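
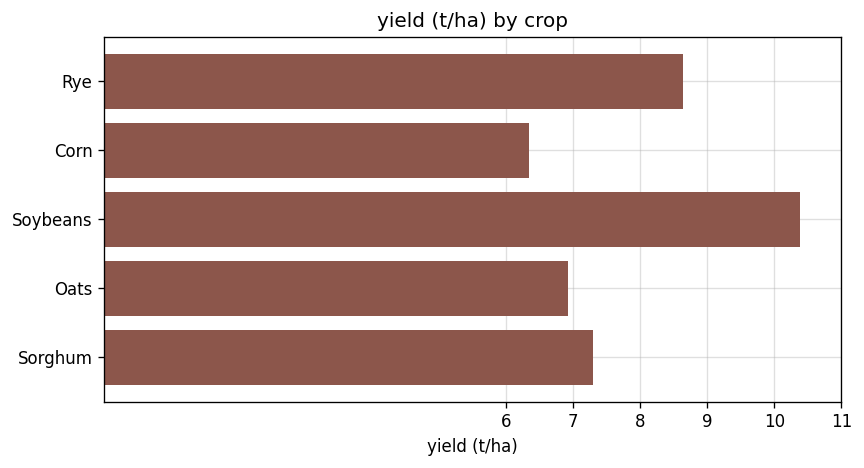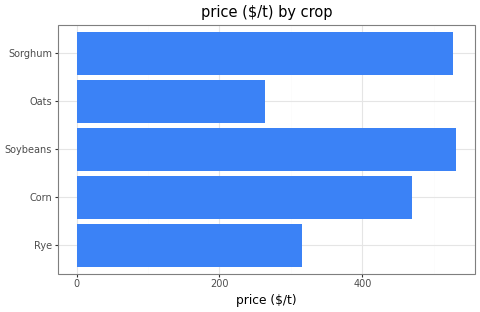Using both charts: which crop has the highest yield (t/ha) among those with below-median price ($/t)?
Chart 2 median price ($/t) ≈ 450; below-median crops: Rye, Oats. Among those, Rye has the highest yield (t/ha) (≈ 9).

Rye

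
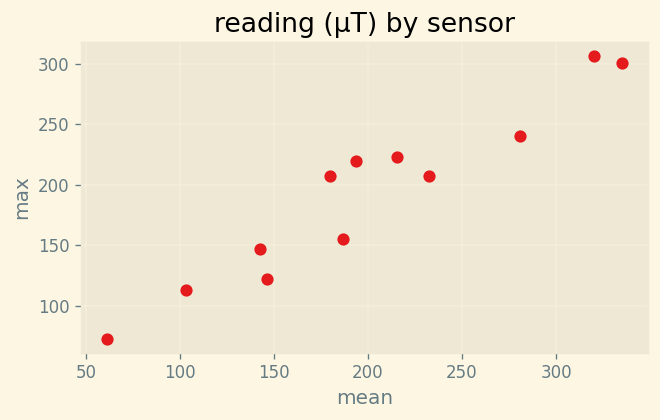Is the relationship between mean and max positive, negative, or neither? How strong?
positive, strong

Points are positively correlated; strong (|r| ≈ 1.0).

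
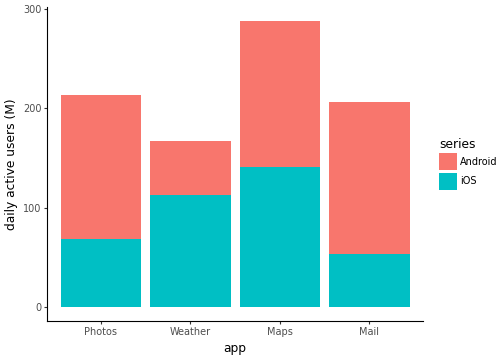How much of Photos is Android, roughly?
Android top ≈ 225, bottom ≈ 75; segment ≈ 150.

≈ 150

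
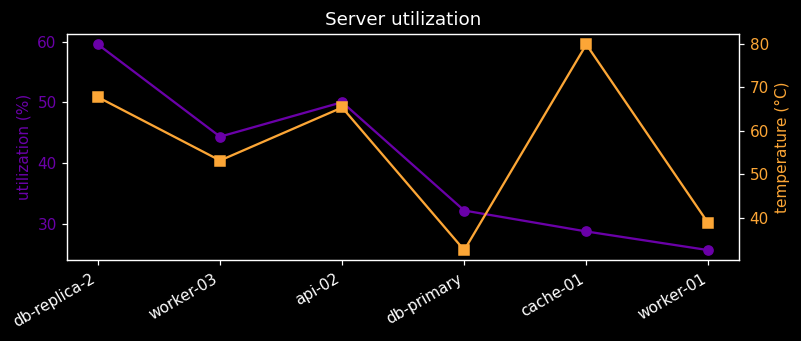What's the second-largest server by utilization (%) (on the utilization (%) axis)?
api-02

Top 3 (on the utilization (%) axis): db-replica-2 ≈ 60, api-02 ≈ 50, worker-03 ≈ 45.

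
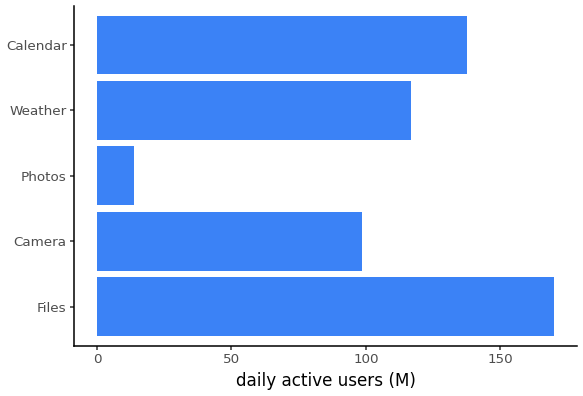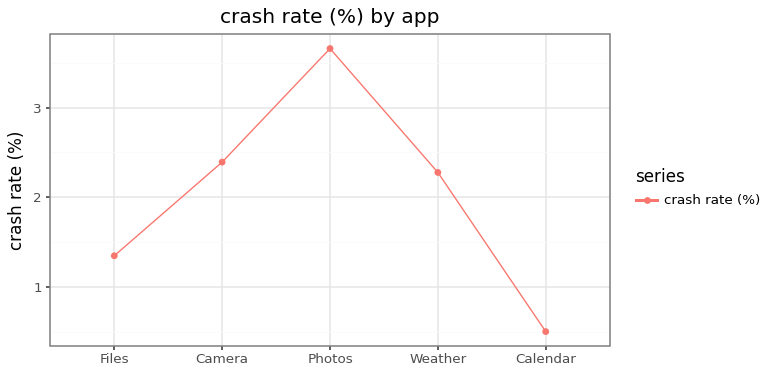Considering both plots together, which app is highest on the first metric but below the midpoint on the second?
Chart 2 median crash rate (%) ≈ 2.5; below-median apps: Files, Calendar. Among those, Files has the highest daily active users (M) (≈ 180).

Files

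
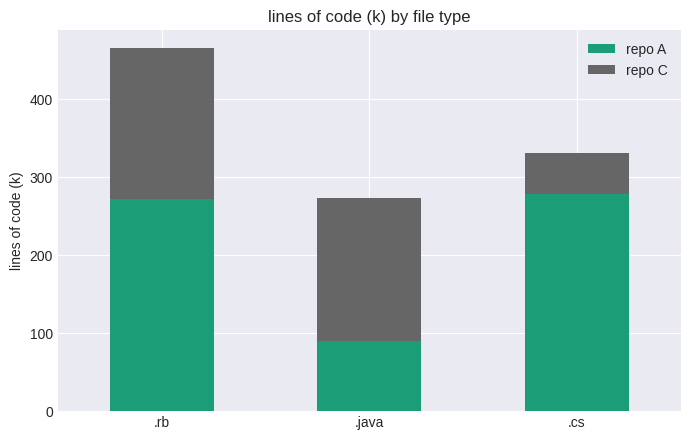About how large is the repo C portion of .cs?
≈ 50

repo C top ≈ 350, bottom ≈ 300; segment ≈ 50.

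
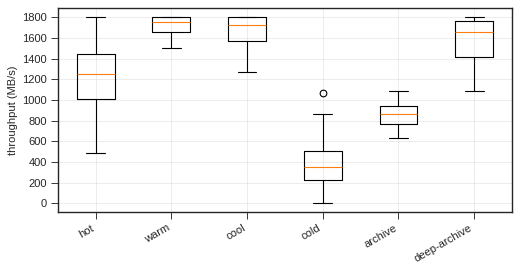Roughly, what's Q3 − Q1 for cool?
≈ 200

Q3 ≈ 1800, Q1 ≈ 1600; IQR ≈ 200.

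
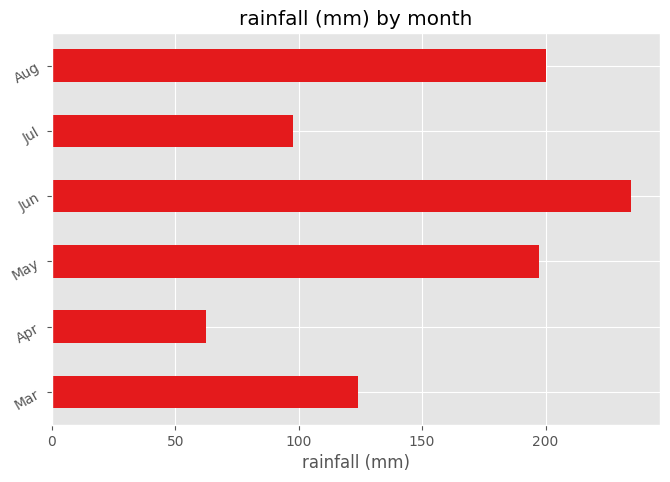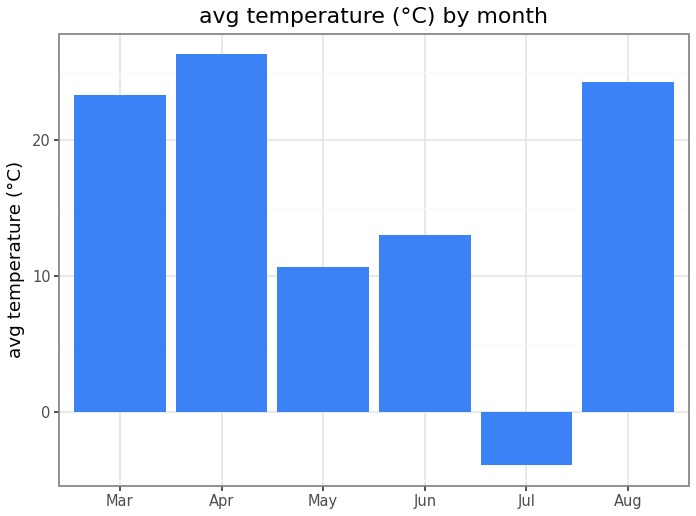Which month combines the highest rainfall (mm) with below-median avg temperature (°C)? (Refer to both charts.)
Jun

Chart 2 median avg temperature (°C) ≈ 20; below-median months: May, Jun, Jul. Among those, Jun has the highest rainfall (mm) (≈ 225).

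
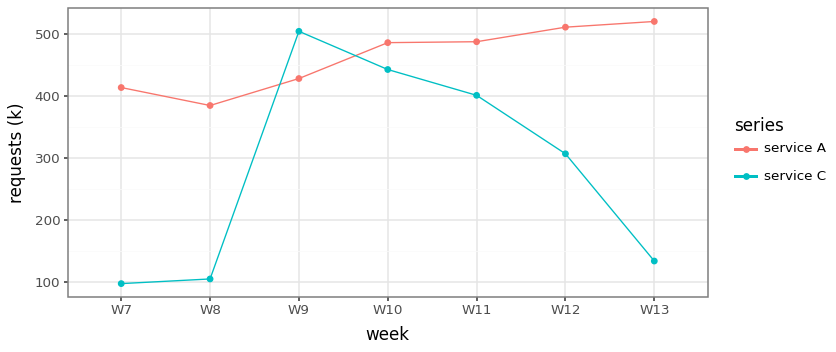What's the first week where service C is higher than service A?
W9

W8: service C ≈ 100 vs service A ≈ 400 (not yet); W9: service C ≈ 500 vs service A ≈ 450 (first crossover).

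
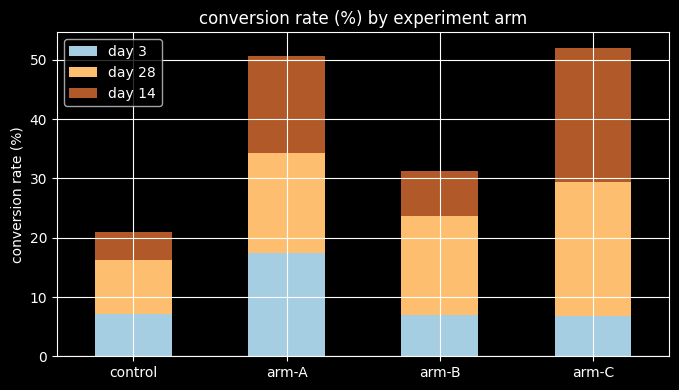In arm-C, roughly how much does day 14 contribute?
≈ 20

day 14 top ≈ 50, bottom ≈ 30; segment ≈ 20.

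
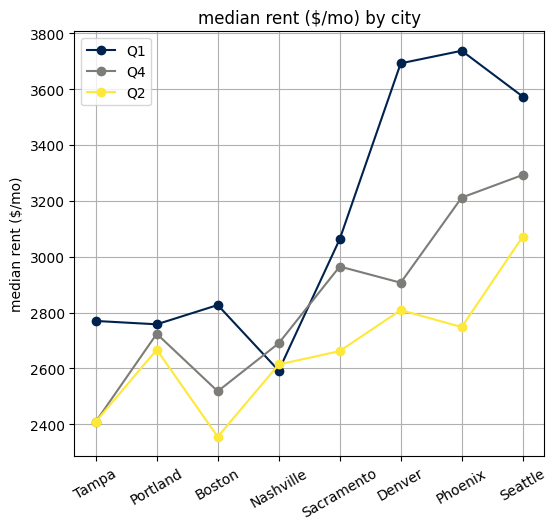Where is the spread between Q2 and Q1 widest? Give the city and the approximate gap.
Phoenix, ≈ 1000 $/mo

Phoenix: Q2 ≈ 2800, Q1 ≈ 3800 → gap ≈ 1000. Next-largest (Denver) is only ≈ 800.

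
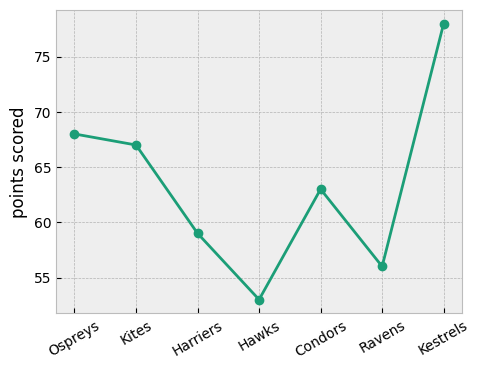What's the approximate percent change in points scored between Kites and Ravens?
≈ -15.4%

Kites ≈ 65, Ravens ≈ 55; (55 − 65) / 65 ≈ -15.4%.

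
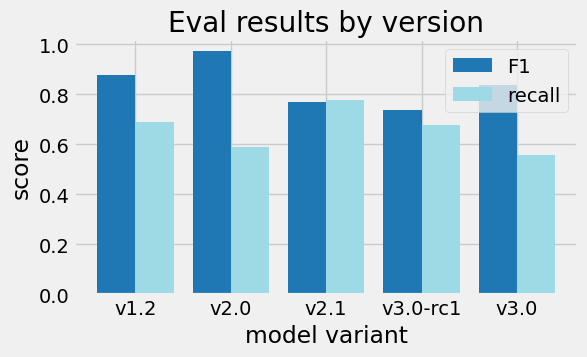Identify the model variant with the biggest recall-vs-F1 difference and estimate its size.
v2.0: recall ≈ 0.6, F1 ≈ 1.0 → gap ≈ 0.4. Next-largest (v3.0) is only ≈ 0.2.

v2.0, ≈ 0.4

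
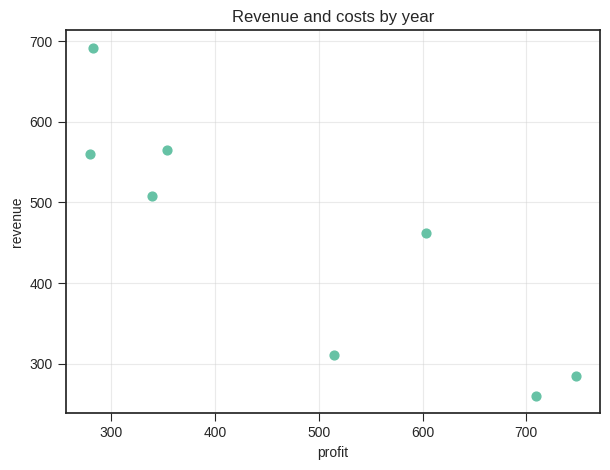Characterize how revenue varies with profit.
negative, strong

Points are negatively correlated; strong (|r| ≈ 0.9).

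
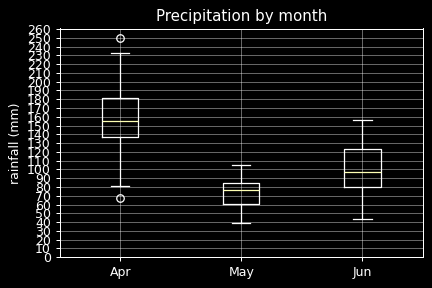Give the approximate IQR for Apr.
≈ 40

Q3 ≈ 180, Q1 ≈ 140; IQR ≈ 40.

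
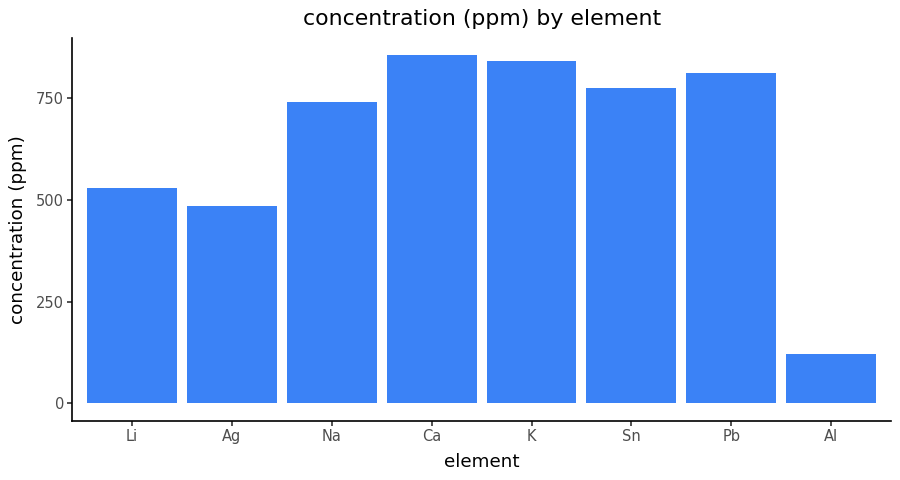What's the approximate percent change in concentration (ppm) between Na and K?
≈ +14.3%

Na ≈ 700, K ≈ 800; (800 − 700) / 700 ≈ +14.3%.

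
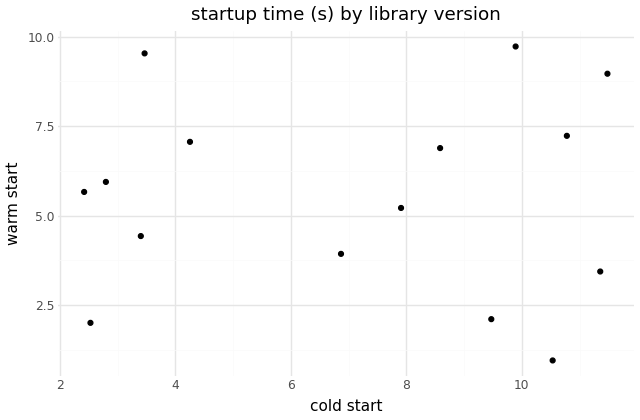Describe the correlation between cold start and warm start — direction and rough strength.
Points are roughly uncorrelated; weak (|r| ≈ 0.0).

no clear correlation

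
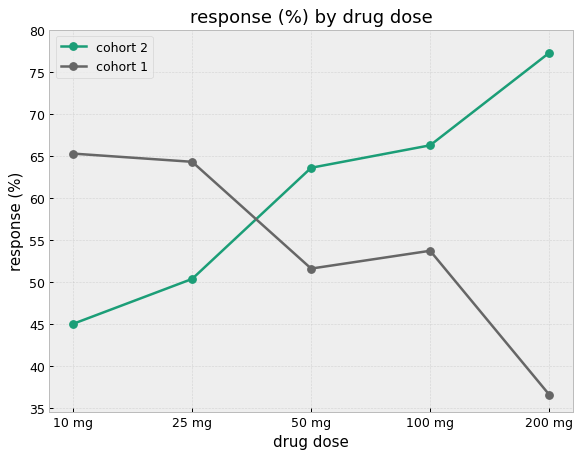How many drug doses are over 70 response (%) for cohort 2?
1

Above 70: 200 mg.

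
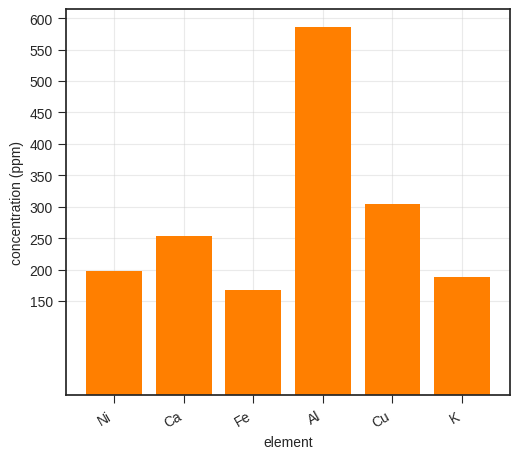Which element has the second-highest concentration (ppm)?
Cu

Top 3: Al ≈ 600, Cu ≈ 300, Ca ≈ 250.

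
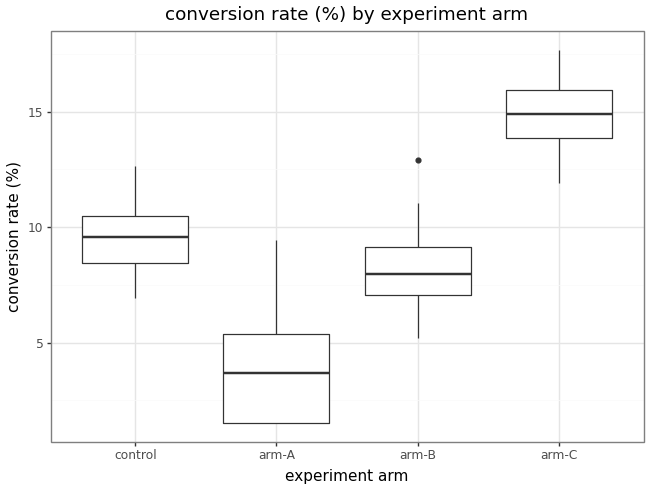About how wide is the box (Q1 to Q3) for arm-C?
Q3 ≈ 16, Q1 ≈ 14; IQR ≈ 2.

≈ 2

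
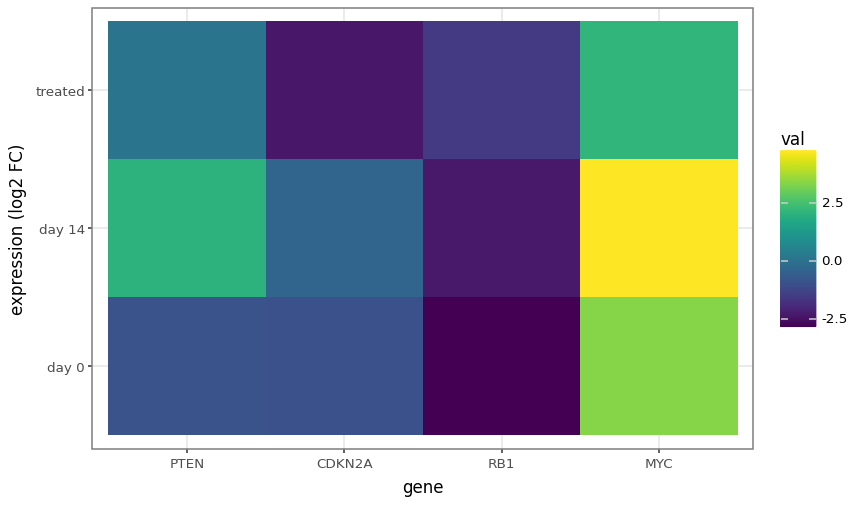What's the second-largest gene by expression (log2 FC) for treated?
PTEN

Top 3 for treated: MYC ≈ 2, PTEN ≈ 0, RB1 ≈ -2.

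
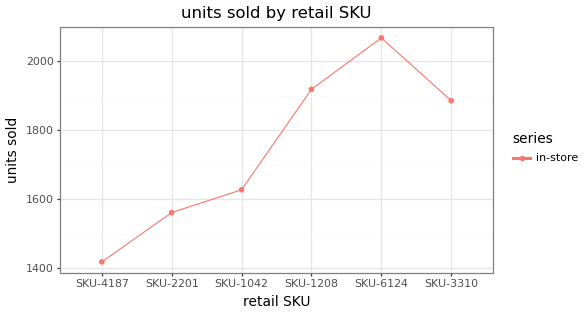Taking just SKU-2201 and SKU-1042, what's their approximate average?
(1600 + 1600) / 2 ≈ 1600.

≈ 1600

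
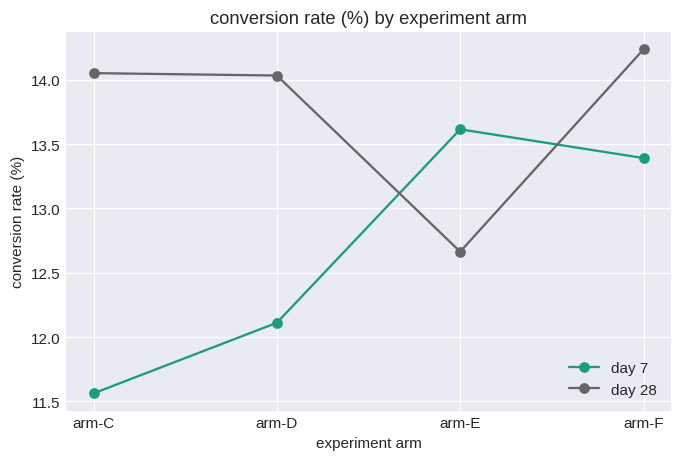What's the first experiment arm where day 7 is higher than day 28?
arm-E

arm-D: day 7 ≈ 12.0 vs day 28 ≈ 14.0 (not yet); arm-E: day 7 ≈ 13.5 vs day 28 ≈ 12.5 (first crossover).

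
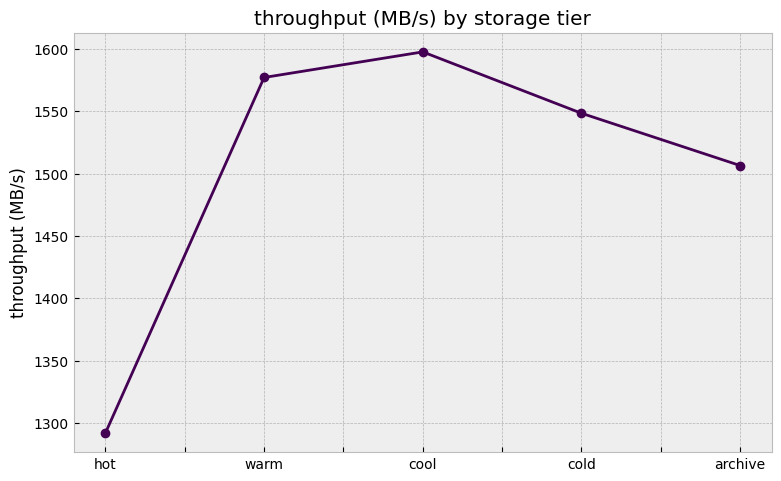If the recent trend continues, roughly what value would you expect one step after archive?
Last three: 1600, 1550, 1500 → slope ≈ -50/step → next ≈ 1450.

≈ 1450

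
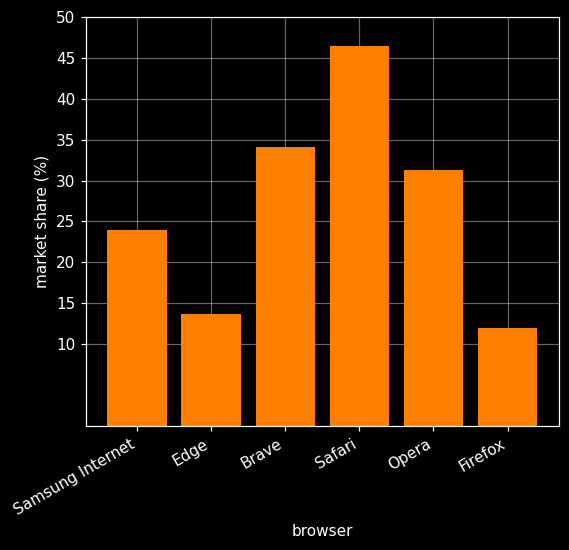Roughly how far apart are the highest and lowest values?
Max Safari ≈ 45, min Firefox ≈ 10; range ≈ 35.

≈ 35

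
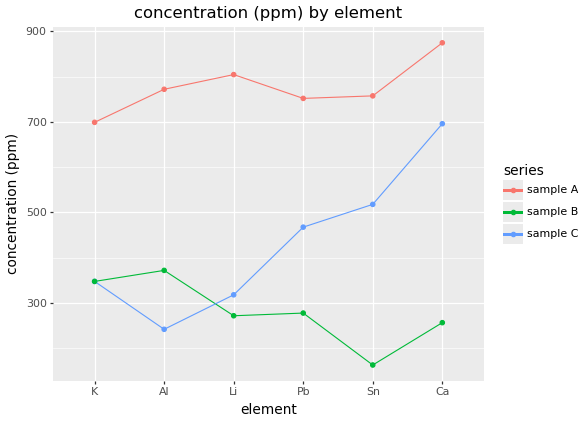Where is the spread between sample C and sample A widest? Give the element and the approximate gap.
Al: sample C ≈ 200, sample A ≈ 800 → gap ≈ 600. Next-largest (Li) is only ≈ 500.

Al, ≈ 600 ppm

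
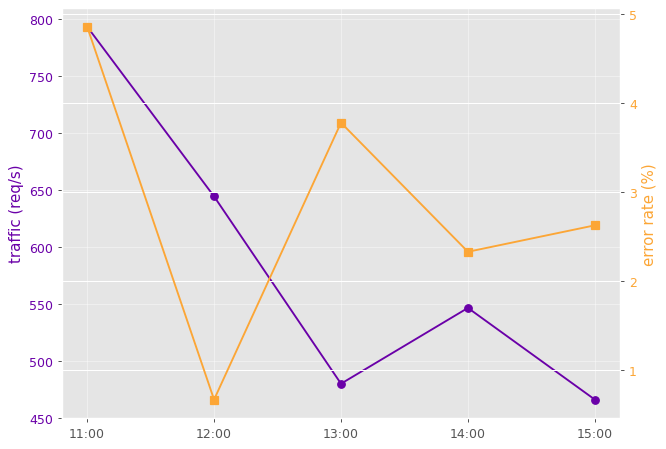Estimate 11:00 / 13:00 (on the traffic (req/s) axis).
≈ 1.6×

11:00 ≈ 800, 13:00 ≈ 500; 800/500 ≈ 1.6.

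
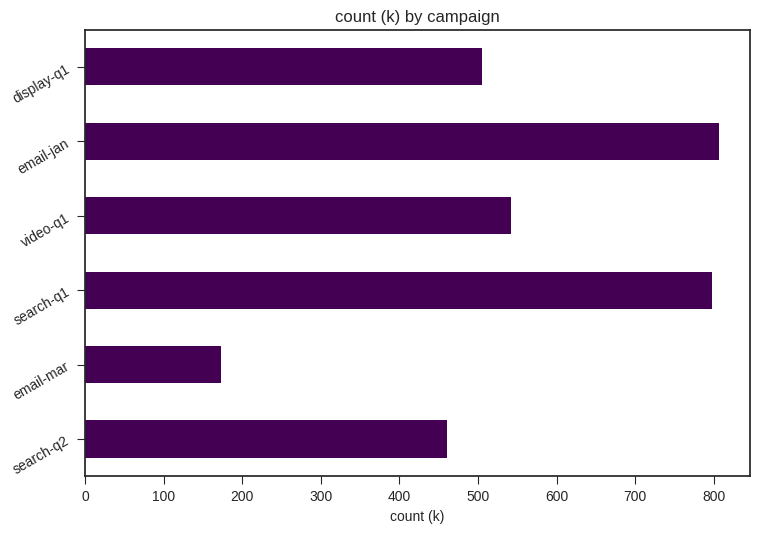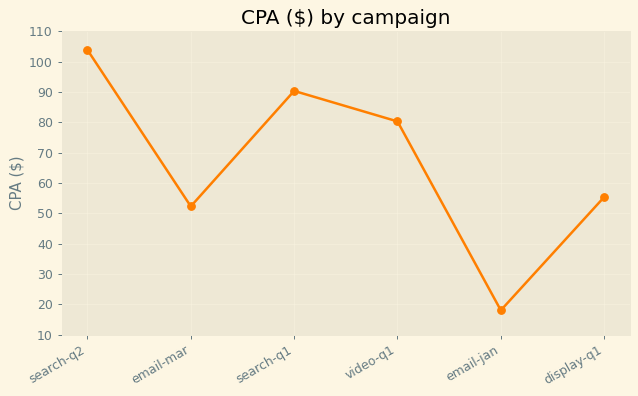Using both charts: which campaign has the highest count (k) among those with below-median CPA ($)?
Chart 2 median CPA ($) ≈ 70; below-median campaigns: email-mar, email-jan, display-q1. Among those, email-jan has the highest count (k) (≈ 800).

email-jan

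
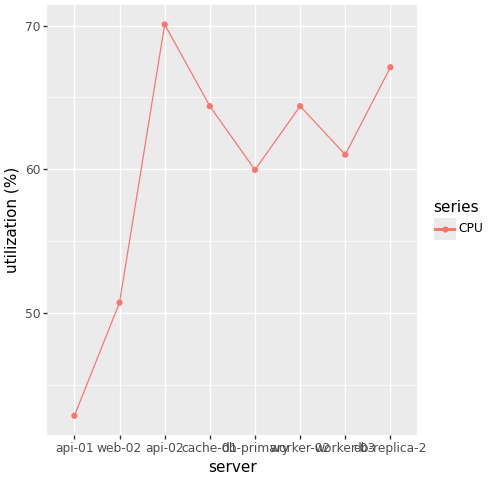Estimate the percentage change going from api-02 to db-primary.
≈ -14.3%

api-02 ≈ 70, db-primary ≈ 60; (60 − 70) / 70 ≈ -14.3%.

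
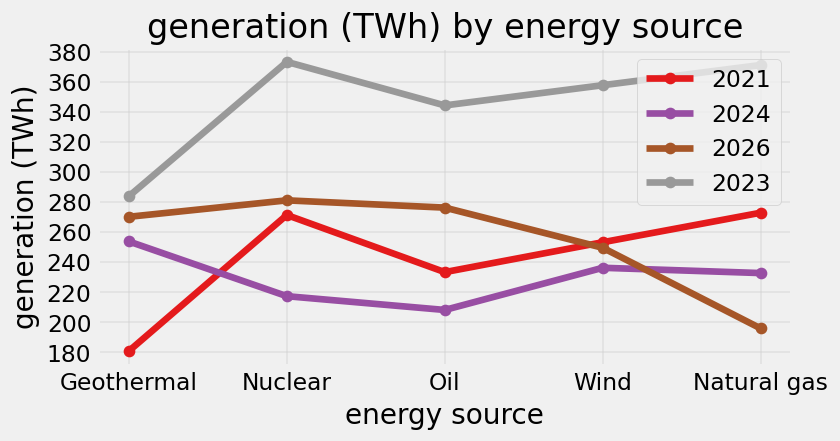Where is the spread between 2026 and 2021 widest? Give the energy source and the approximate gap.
Geothermal: 2026 ≈ 280, 2021 ≈ 180 → gap ≈ 100. Next-largest (Natural gas) is only ≈ 80.

Geothermal, ≈ 100 TWh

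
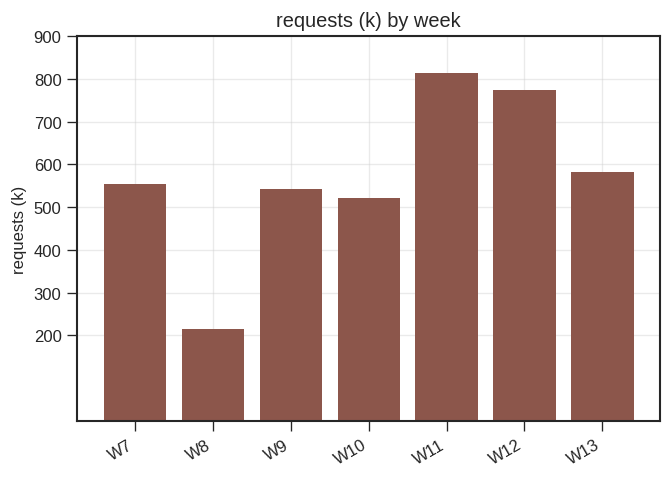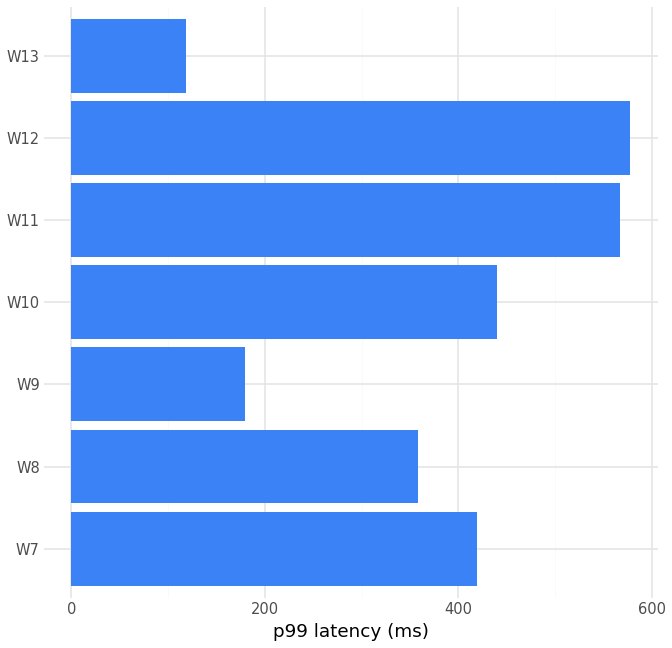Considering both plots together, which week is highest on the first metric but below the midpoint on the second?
W13

Chart 2 median p99 latency (ms) ≈ 400; below-median weeks: W8, W9, W13. Among those, W13 has the highest requests (k) (≈ 600).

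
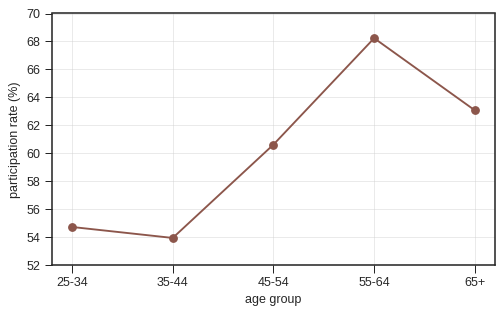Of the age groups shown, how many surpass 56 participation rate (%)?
3

Above 56: 45-54, 55-64, 65+.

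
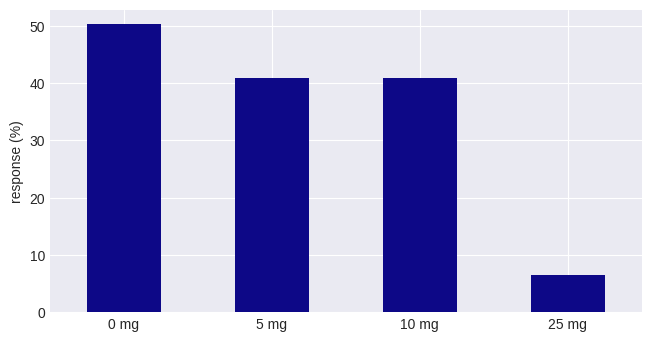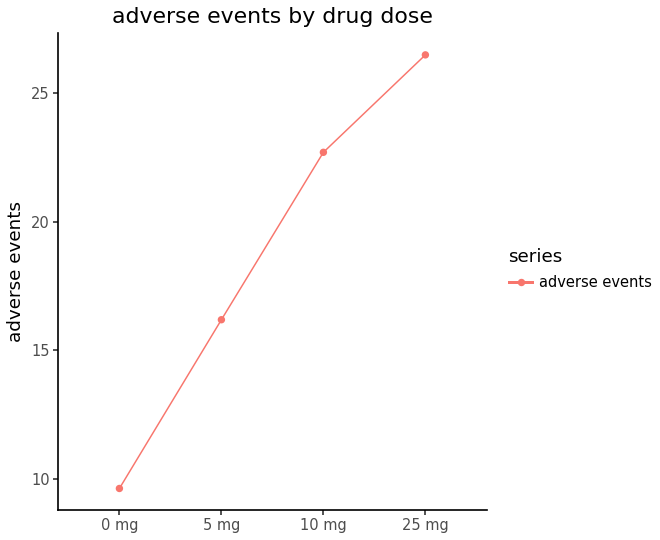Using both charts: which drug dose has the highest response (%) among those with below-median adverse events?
0 mg

Chart 2 median adverse events ≈ 20; below-median drug doses: 0 mg, 5 mg. Among those, 0 mg has the highest response (%) (≈ 50).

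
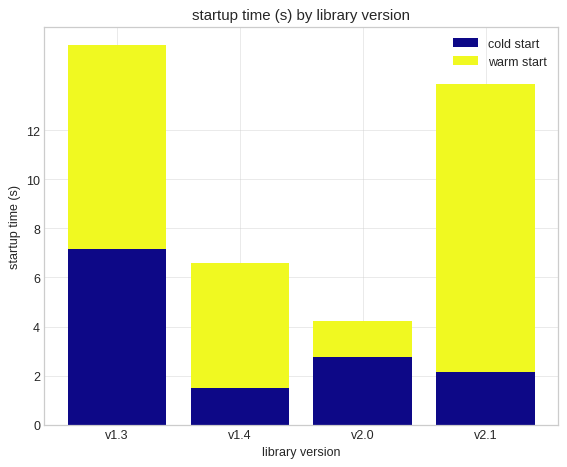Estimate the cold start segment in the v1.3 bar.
≈ 8

cold start top ≈ 8, bottom ≈ 0; segment ≈ 8.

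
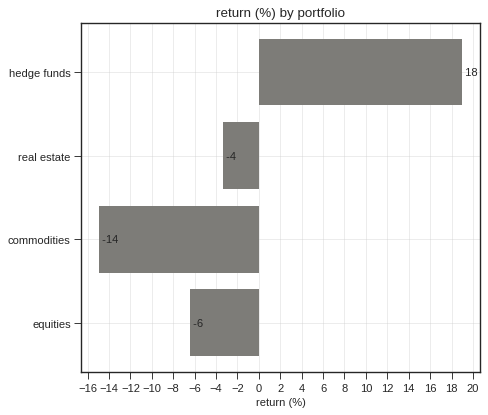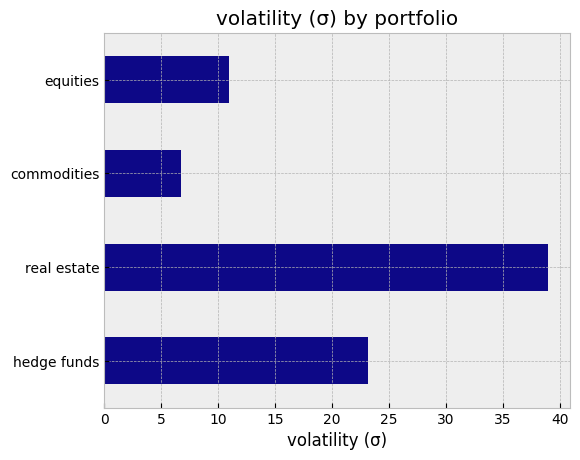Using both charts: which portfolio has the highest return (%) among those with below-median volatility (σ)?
Chart 2 median volatility (σ) ≈ 15; below-median portfolios: commodities, equities. Among those, equities has the highest return (%) (≈ -6).

equities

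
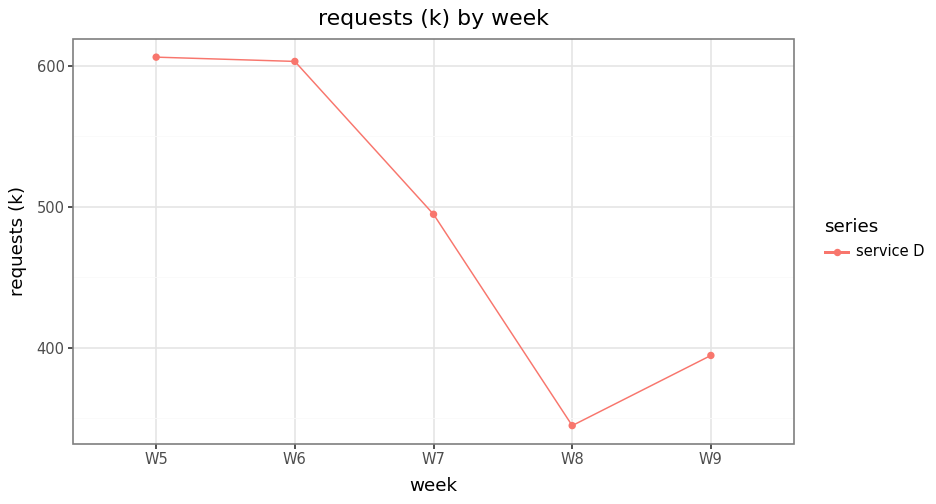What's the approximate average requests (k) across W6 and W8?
≈ 475

(600 + 350) / 2 ≈ 475.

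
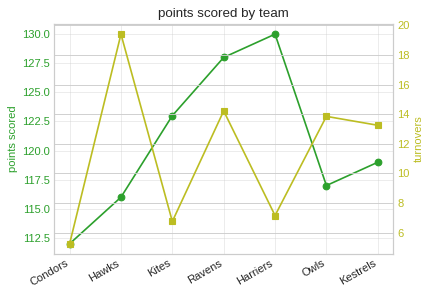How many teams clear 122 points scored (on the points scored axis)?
Above 122: Kites, Ravens, Harriers.

3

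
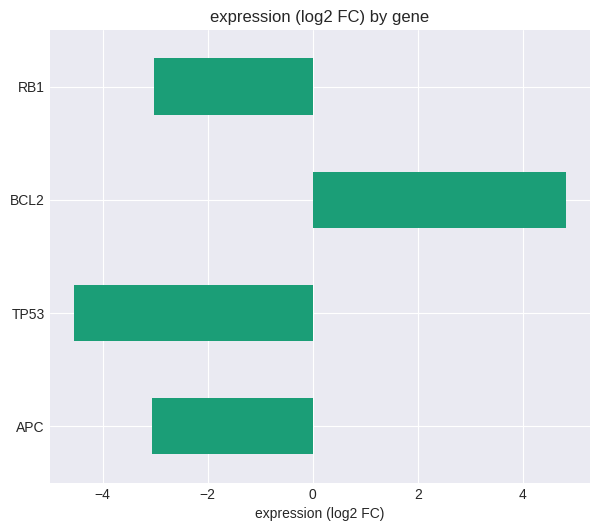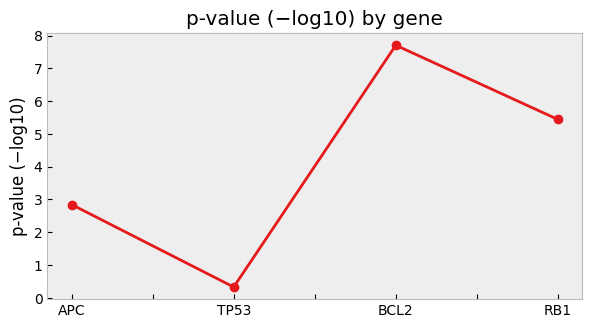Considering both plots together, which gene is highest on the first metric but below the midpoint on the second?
Chart 2 median p-value (−log10) ≈ 4; below-median genes: APC, TP53. Among those, APC has the highest expression (log2 FC) (≈ -3).

APC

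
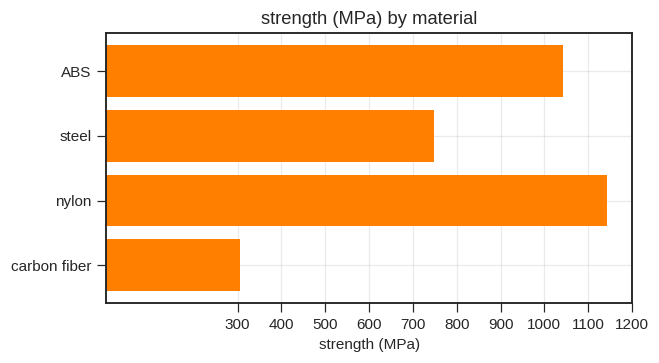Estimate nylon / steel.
≈ 1.57×

nylon ≈ 1100, steel ≈ 700; 1100/700 ≈ 1.57.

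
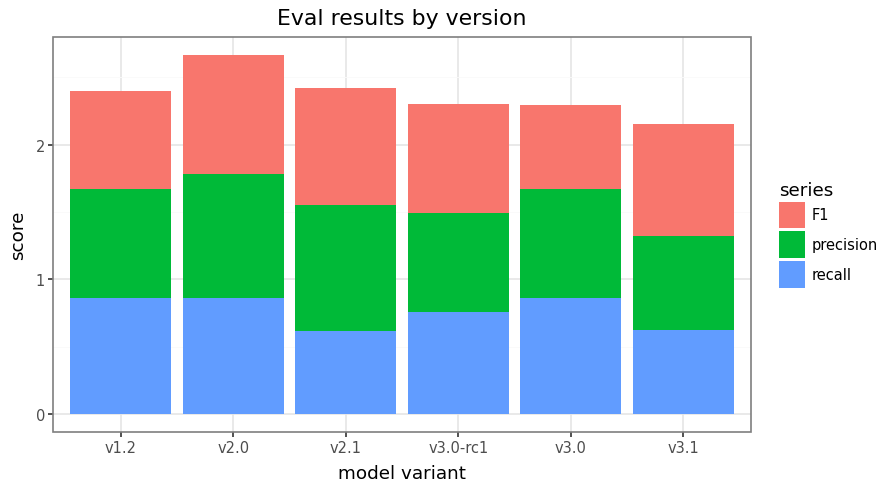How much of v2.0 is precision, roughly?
precision top ≈ 2.0, bottom ≈ 1.0; segment ≈ 1.0.

≈ 1.0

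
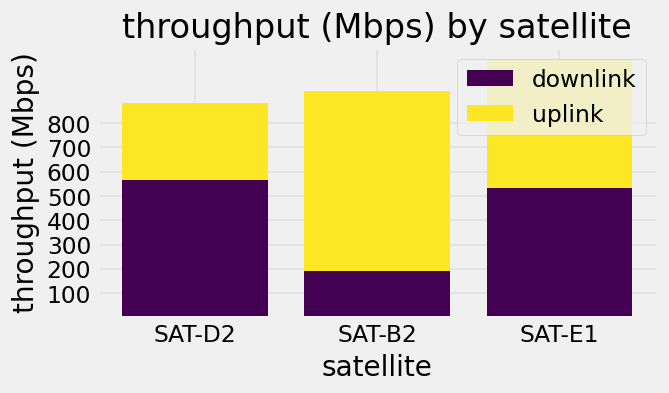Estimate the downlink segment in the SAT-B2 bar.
≈ 200

downlink top ≈ 200, bottom ≈ 0; segment ≈ 200.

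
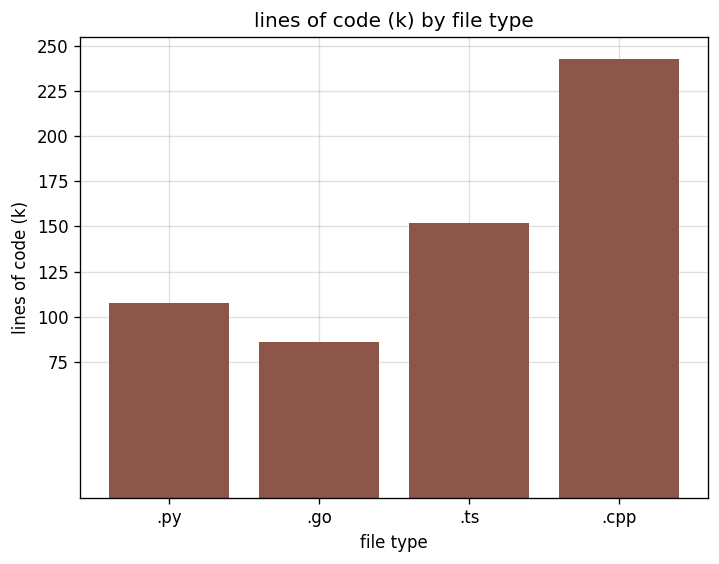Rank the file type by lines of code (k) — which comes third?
.py

Top 4: .cpp ≈ 250, .ts ≈ 150, .py ≈ 100, .go ≈ 75.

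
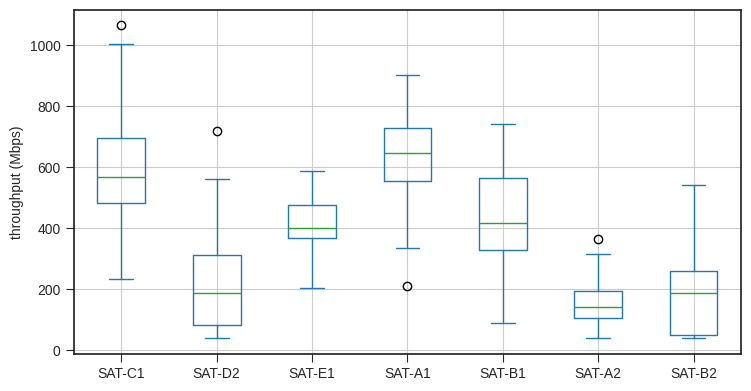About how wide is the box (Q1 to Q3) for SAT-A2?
≈ 100

Q3 ≈ 200, Q1 ≈ 100; IQR ≈ 100.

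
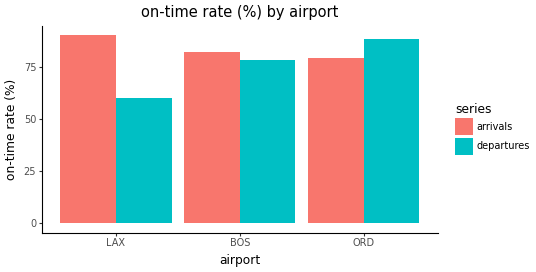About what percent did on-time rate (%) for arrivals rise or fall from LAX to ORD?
≈ -11.1%

LAX ≈ 90, ORD ≈ 80; (80 − 90) / 90 ≈ -11.1%.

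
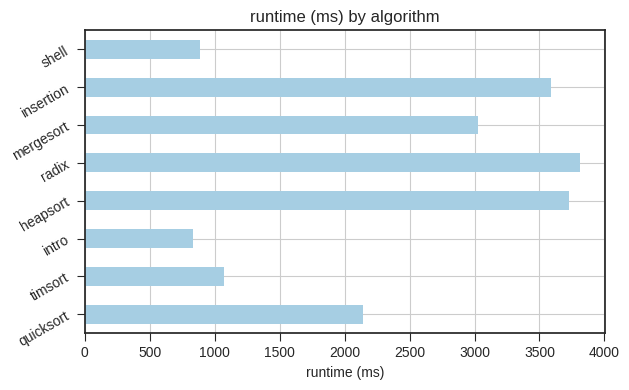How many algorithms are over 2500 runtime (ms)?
4

Above 2500: heapsort, radix, mergesort, insertion.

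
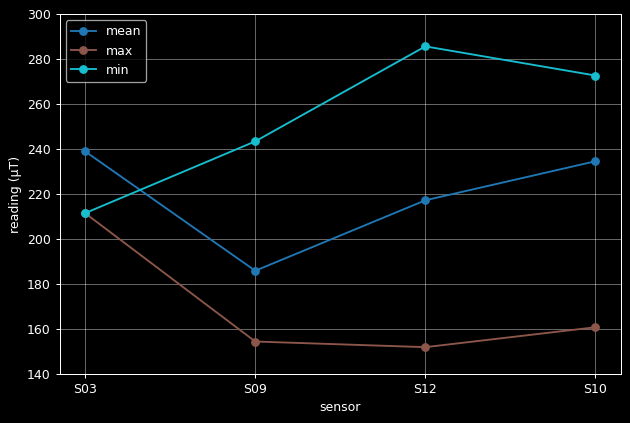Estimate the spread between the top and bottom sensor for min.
≈ 60

Max S12 ≈ 280, min S03 ≈ 220; range ≈ 60.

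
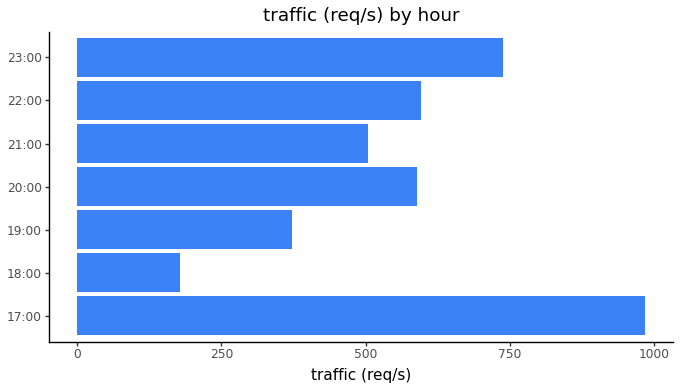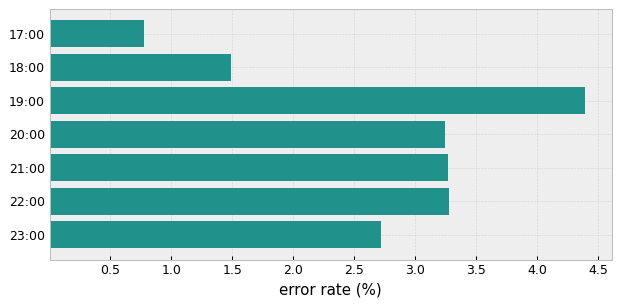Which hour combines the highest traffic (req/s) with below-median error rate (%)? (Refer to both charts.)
17:00

Chart 2 median error rate (%) ≈ 3; below-median hours: 17:00, 18:00, 23:00. Among those, 17:00 has the highest traffic (req/s) (≈ 1000).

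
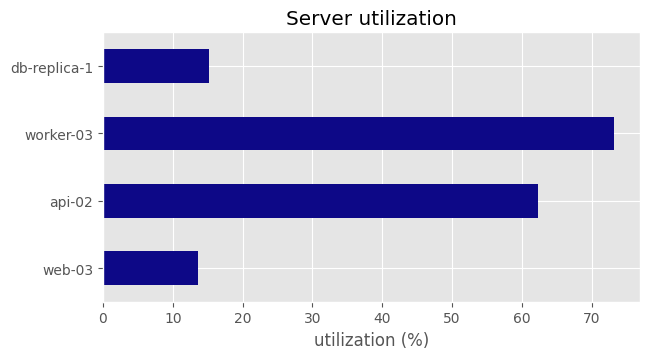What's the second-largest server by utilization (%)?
Top 3: worker-03 ≈ 70, api-02 ≈ 60, db-replica-1 ≈ 20.

api-02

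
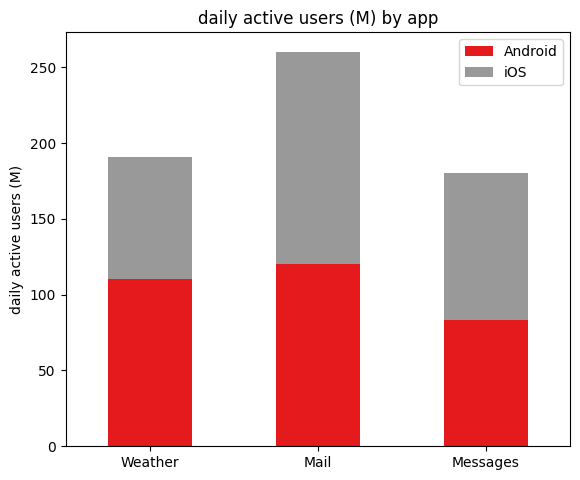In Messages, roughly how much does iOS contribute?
iOS top ≈ 175, bottom ≈ 75; segment ≈ 100.

≈ 100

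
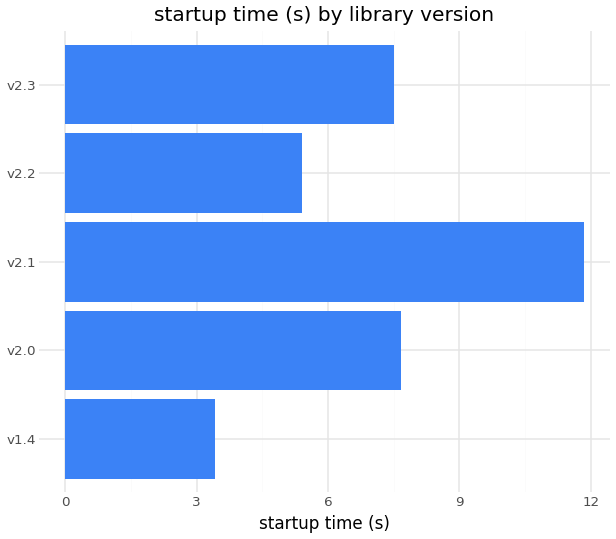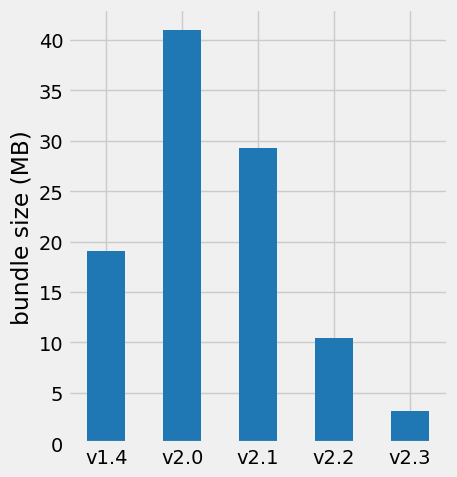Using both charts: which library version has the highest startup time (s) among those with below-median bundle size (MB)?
v2.3

Chart 2 median bundle size (MB) ≈ 20; below-median library versions: v2.2, v2.3. Among those, v2.3 has the highest startup time (s) (≈ 8).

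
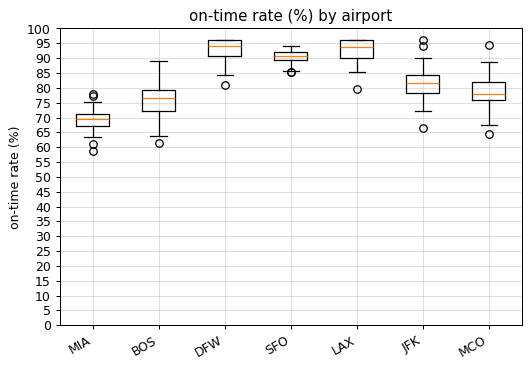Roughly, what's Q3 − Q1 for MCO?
Q3 ≈ 80, Q1 ≈ 75; IQR ≈ 5.

≈ 5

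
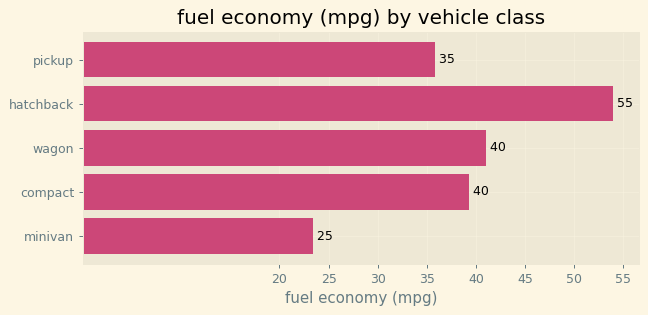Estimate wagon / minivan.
≈ 1.6×

wagon ≈ 40, minivan ≈ 25; 40/25 ≈ 1.6.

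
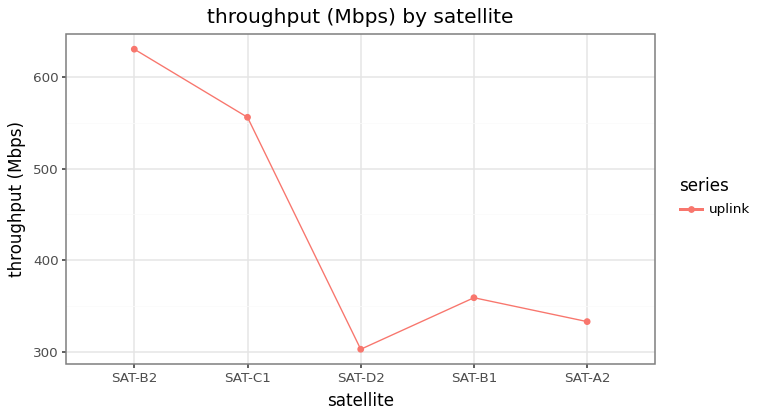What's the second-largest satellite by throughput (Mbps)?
SAT-C1

Top 3: SAT-B2 ≈ 650, SAT-C1 ≈ 550, SAT-B1 ≈ 350.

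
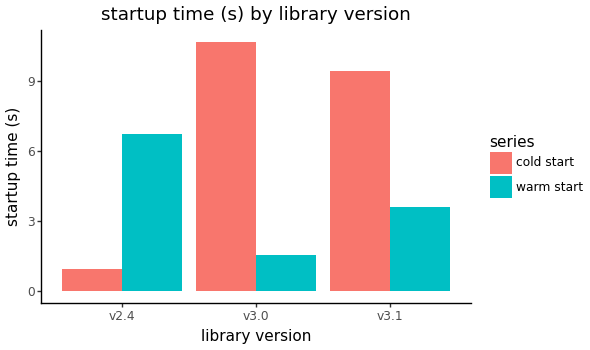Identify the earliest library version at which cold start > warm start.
v2.4: cold start ≈ 1 vs warm start ≈ 7 (not yet); v3.0: cold start ≈ 11 vs warm start ≈ 2 (first crossover).

v3.0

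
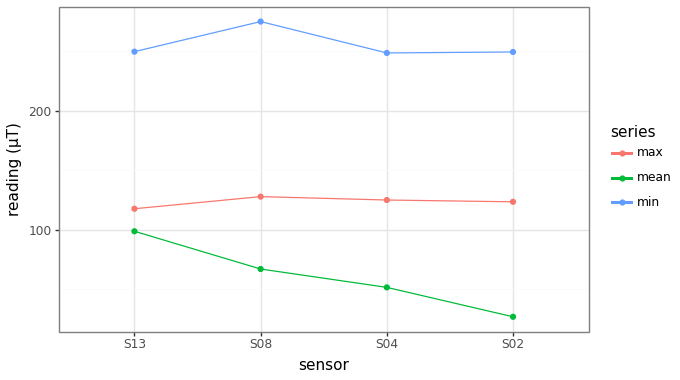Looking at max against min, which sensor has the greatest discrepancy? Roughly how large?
S08: max ≈ 125, min ≈ 275 → gap ≈ 150. Next-largest (S13) is only ≈ 125.

S08, ≈ 150 µT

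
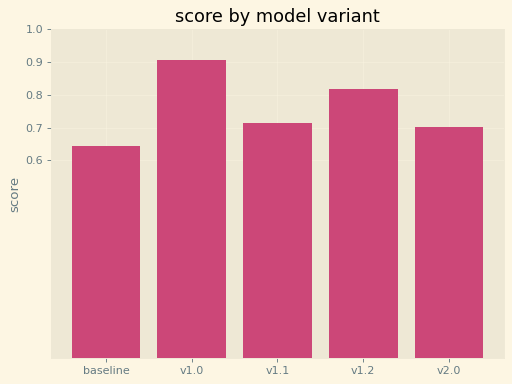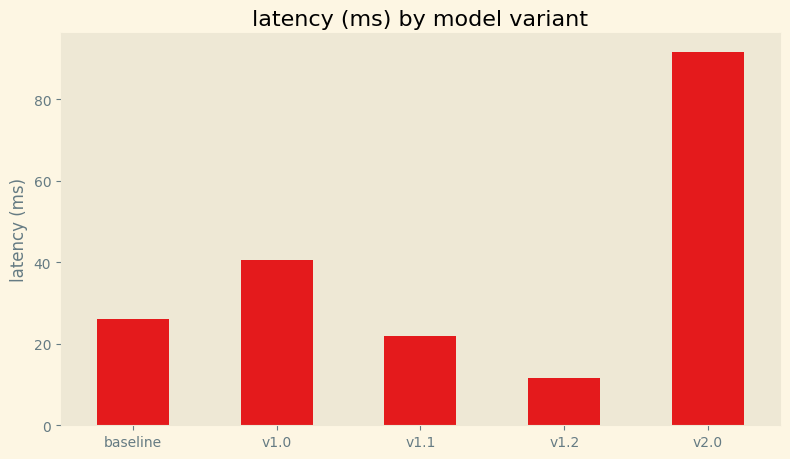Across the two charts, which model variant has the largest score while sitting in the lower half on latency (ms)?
Chart 2 median latency (ms) ≈ 30; below-median model variants: v1.1, v1.2. Among those, v1.2 has the highest score (≈ 0.8).

v1.2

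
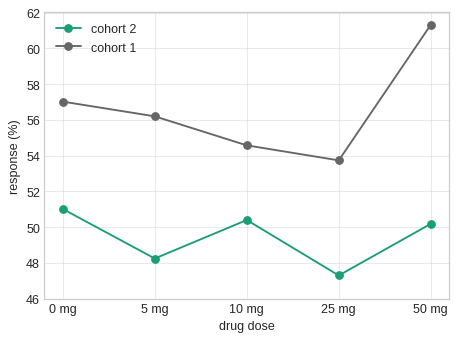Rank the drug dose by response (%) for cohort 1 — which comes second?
0 mg

Top 3 for cohort 1: 50 mg ≈ 62, 0 mg ≈ 58, 5 mg ≈ 56.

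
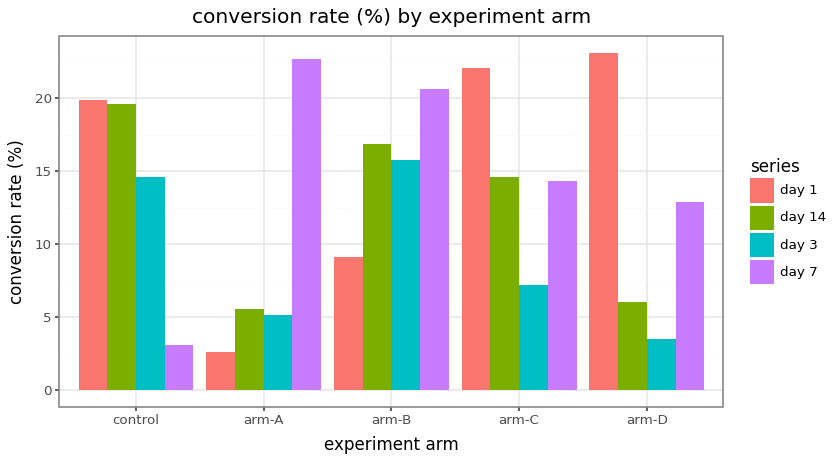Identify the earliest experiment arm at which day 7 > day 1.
arm-A

control: day 7 ≈ 4 vs day 1 ≈ 20 (not yet); arm-A: day 7 ≈ 22 vs day 1 ≈ 2 (first crossover).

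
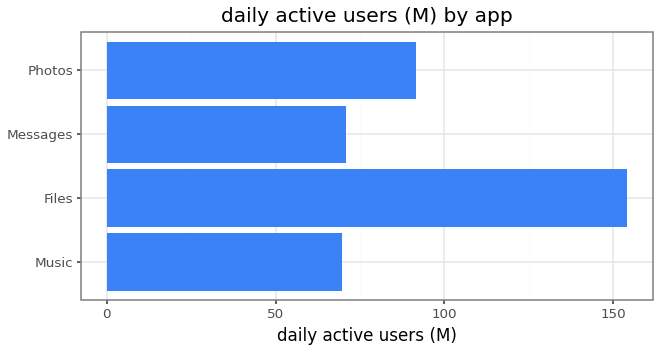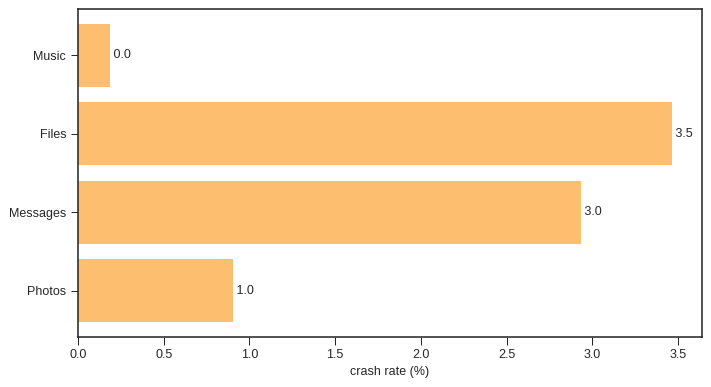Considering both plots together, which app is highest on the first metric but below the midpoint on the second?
Chart 2 median crash rate (%) ≈ 2; below-median apps: Music, Photos. Among those, Photos has the highest daily active users (M) (≈ 100).

Photos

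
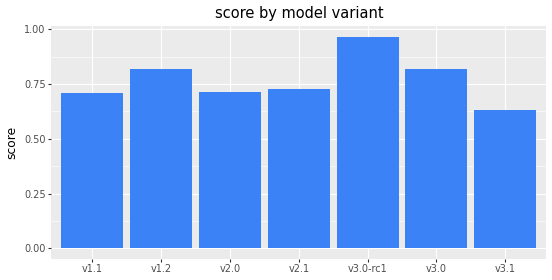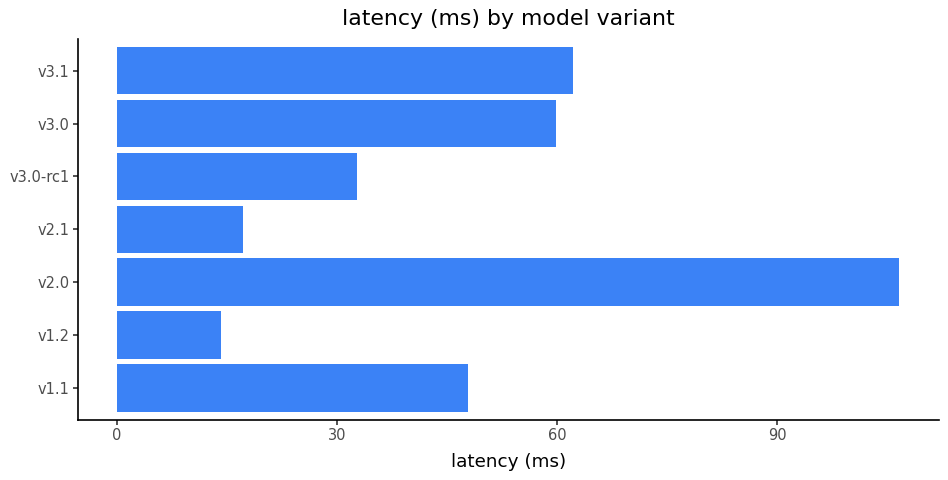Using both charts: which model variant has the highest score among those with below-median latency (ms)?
v3.0-rc1

Chart 2 median latency (ms) ≈ 50; below-median model variants: v1.2, v2.1, v3.0-rc1. Among those, v3.0-rc1 has the highest score (≈ 1).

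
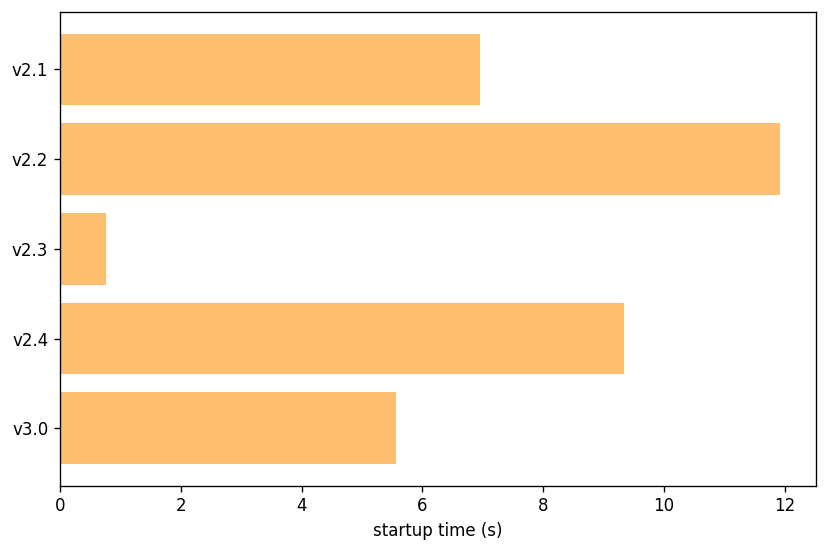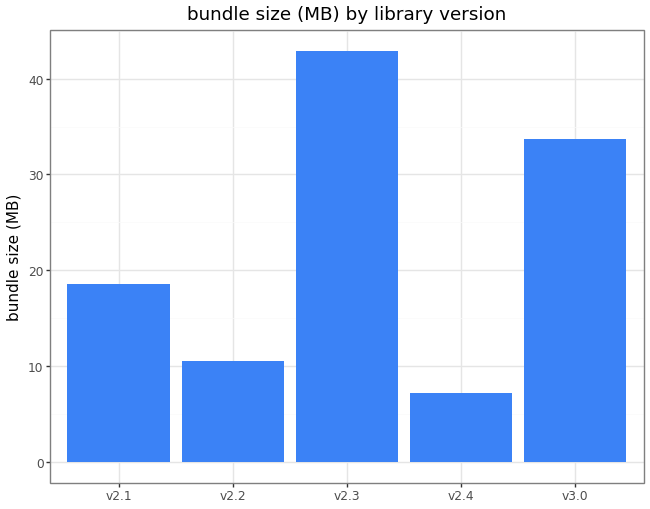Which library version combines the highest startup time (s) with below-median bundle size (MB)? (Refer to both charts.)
v2.2

Chart 2 median bundle size (MB) ≈ 20; below-median library versions: v2.2, v2.4. Among those, v2.2 has the highest startup time (s) (≈ 12).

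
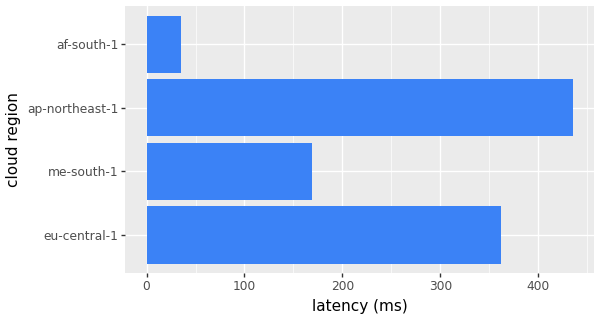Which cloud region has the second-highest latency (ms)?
eu-central-1

Top 3: ap-northeast-1 ≈ 450, eu-central-1 ≈ 350, me-south-1 ≈ 150.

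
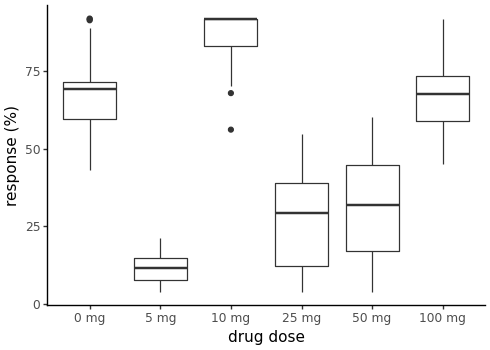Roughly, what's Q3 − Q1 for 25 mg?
≈ 30

Q3 ≈ 40, Q1 ≈ 10; IQR ≈ 30.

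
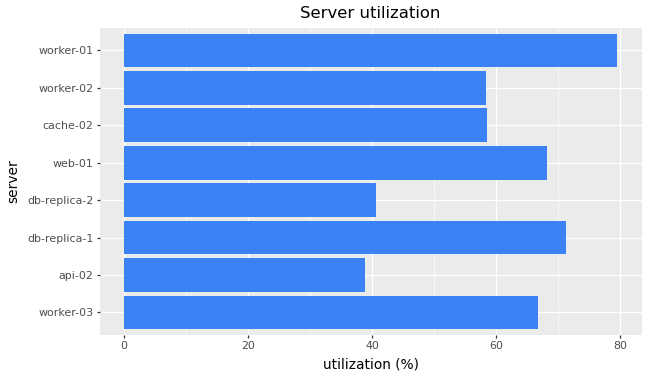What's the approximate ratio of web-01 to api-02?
≈ 1.75×

web-01 ≈ 70, api-02 ≈ 40; 70/40 ≈ 1.75.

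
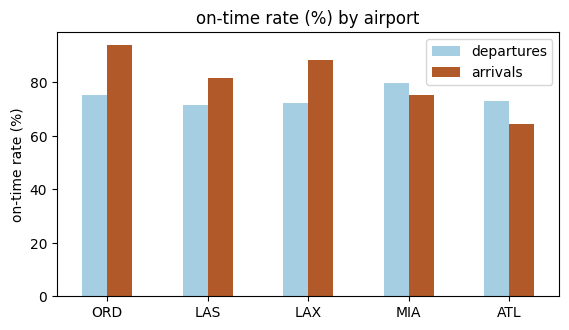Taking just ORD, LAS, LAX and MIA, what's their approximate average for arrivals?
≈ 85

(90 + 80 + 90 + 80) / 4 ≈ 85.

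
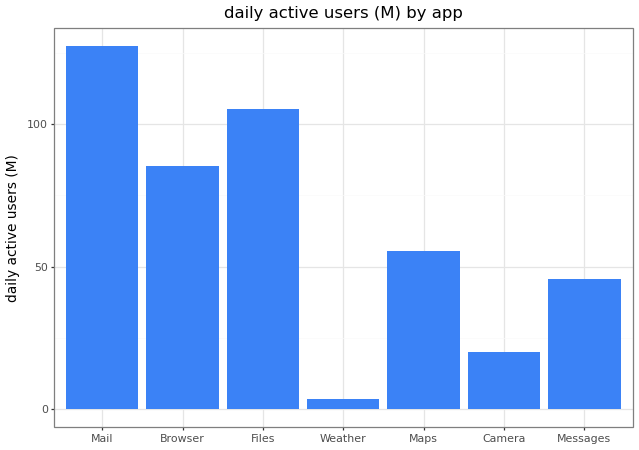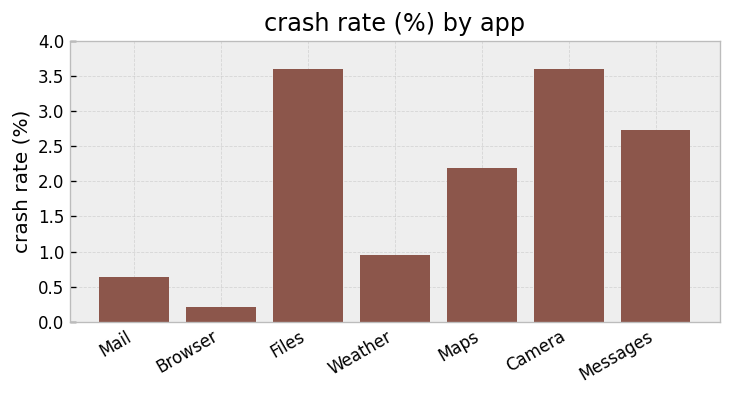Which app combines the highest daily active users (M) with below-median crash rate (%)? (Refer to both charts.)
Mail

Chart 2 median crash rate (%) ≈ 2; below-median apps: Mail, Browser, Weather. Among those, Mail has the highest daily active users (M) (≈ 120).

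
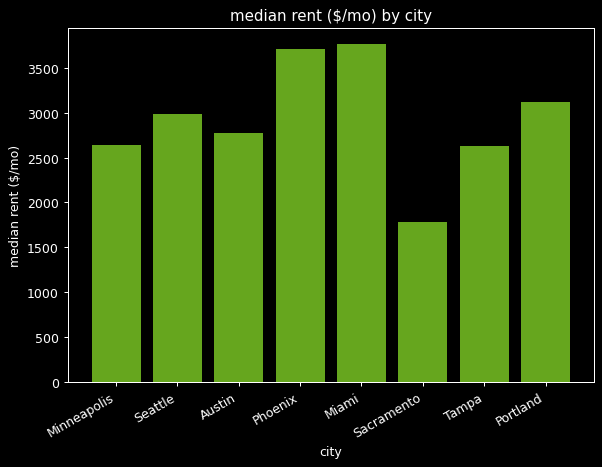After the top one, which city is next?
Top 3: Miami ≈ 4000, Phoenix ≈ 3500, Portland ≈ 3000.

Phoenix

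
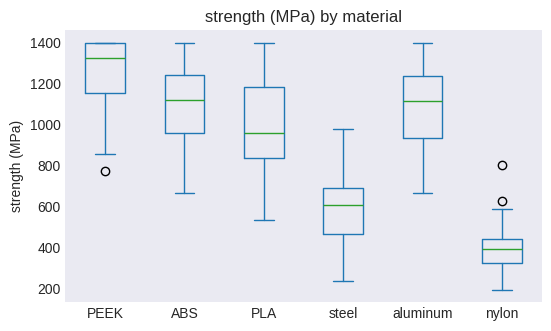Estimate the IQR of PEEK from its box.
≈ 200

Q3 ≈ 1400, Q1 ≈ 1200; IQR ≈ 200.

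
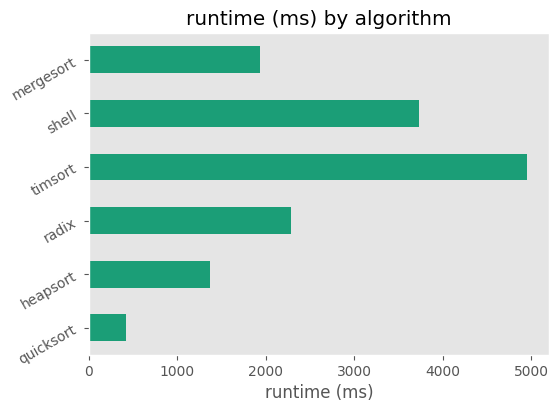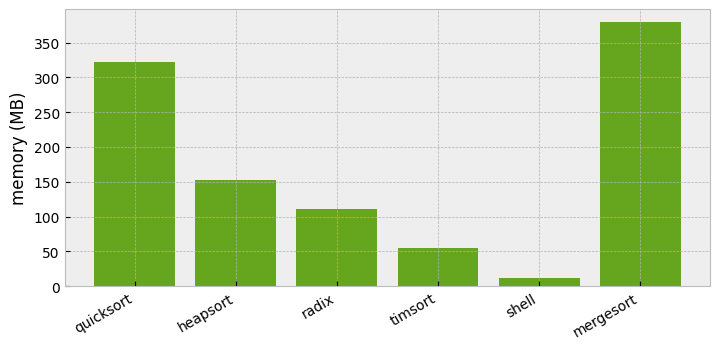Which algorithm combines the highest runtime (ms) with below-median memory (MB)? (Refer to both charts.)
Chart 2 median memory (MB) ≈ 150; below-median algorithms: radix, timsort, shell. Among those, timsort has the highest runtime (ms) (≈ 5000).

timsort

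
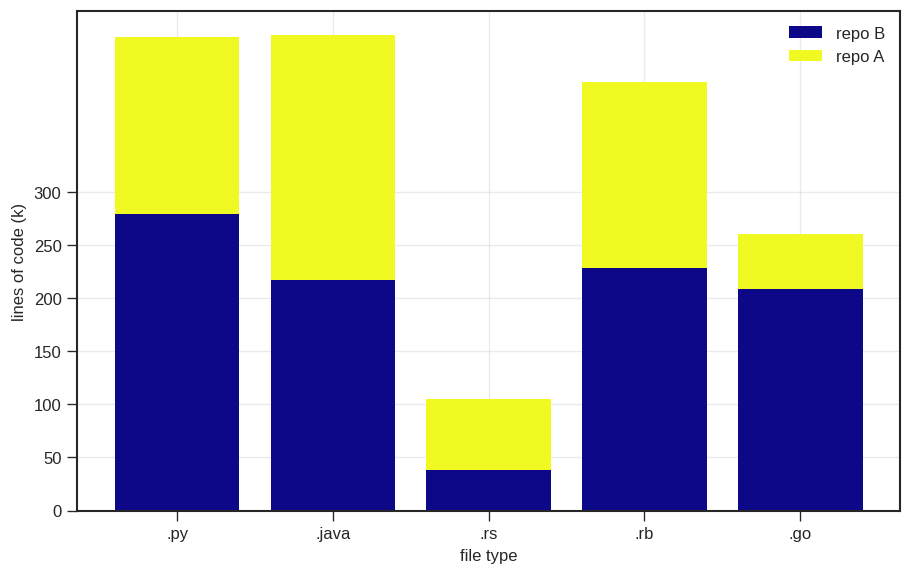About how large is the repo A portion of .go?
≈ 50

repo A top ≈ 250, bottom ≈ 200; segment ≈ 50.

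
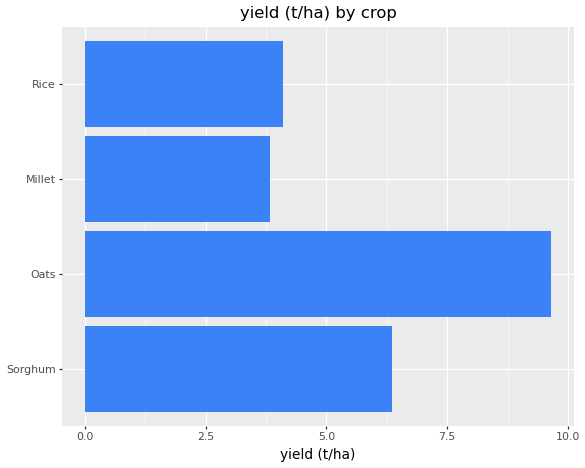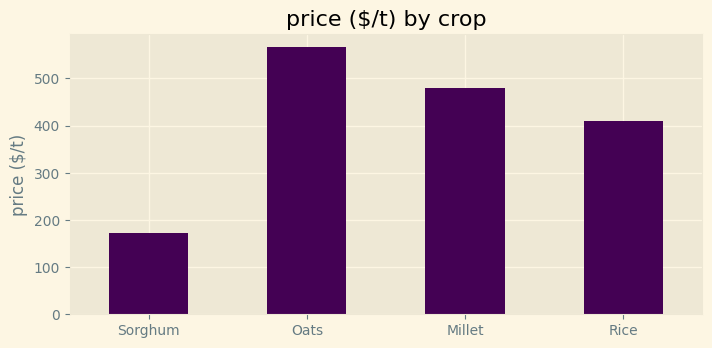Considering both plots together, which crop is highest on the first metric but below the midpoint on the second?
Sorghum

Chart 2 median price ($/t) ≈ 400; below-median crops: Sorghum, Rice. Among those, Sorghum has the highest yield (t/ha) (≈ 6).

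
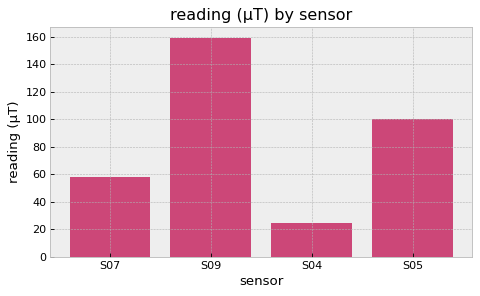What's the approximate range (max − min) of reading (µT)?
Max S09 ≈ 160, min S04 ≈ 20; range ≈ 140.

≈ 140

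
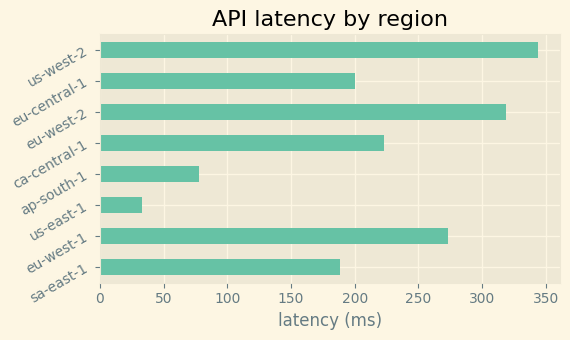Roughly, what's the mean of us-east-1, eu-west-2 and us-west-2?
≈ 233

(50 + 300 + 350) / 3 ≈ 233.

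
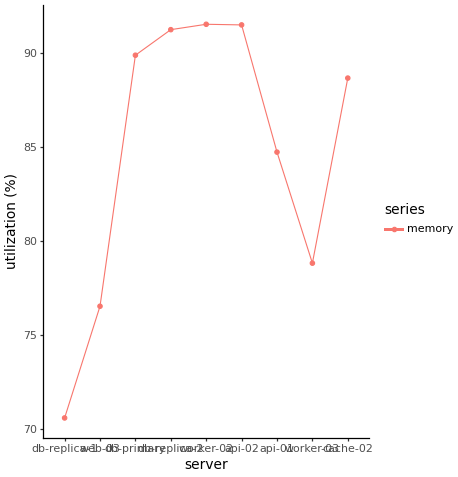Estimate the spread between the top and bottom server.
Max worker-02 ≈ 92, min db-replica-1 ≈ 70; range ≈ 22.

≈ 22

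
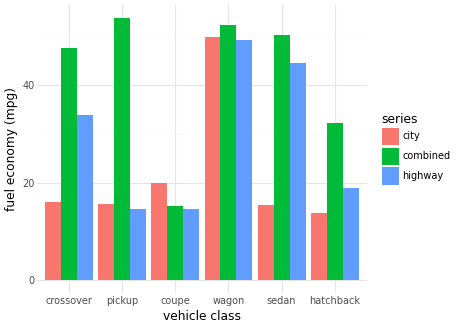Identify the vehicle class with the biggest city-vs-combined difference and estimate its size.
pickup: city ≈ 15, combined ≈ 55 → gap ≈ 40. Next-largest (sedan) is only ≈ 35.

pickup, ≈ 40 mpg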